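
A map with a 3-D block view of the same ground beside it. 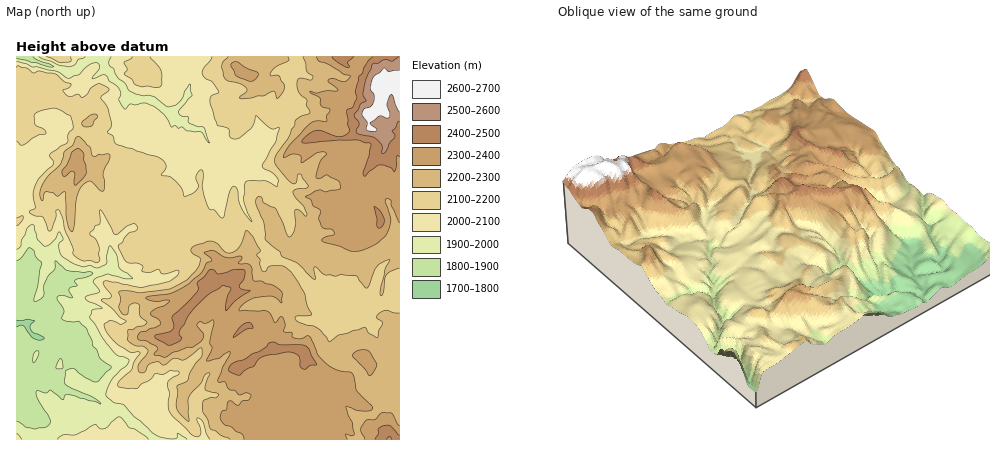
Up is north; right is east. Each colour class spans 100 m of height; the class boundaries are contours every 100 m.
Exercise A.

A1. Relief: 1790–2660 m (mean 2180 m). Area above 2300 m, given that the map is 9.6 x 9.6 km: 23.1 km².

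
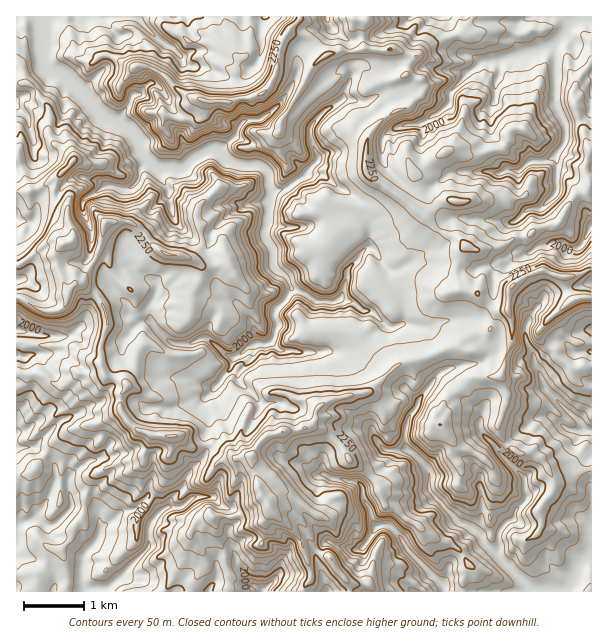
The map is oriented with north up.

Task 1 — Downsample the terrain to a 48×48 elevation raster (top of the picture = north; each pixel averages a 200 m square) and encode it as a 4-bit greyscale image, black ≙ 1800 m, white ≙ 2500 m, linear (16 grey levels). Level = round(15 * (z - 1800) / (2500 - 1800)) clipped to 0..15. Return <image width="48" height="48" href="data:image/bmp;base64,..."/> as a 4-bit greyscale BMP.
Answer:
<image width="48" height="48" href="data:image/bmp;base64,Qk32BAAAAAAAAHYAAAAoAAAAMAAAADAAAAABAAQAAAAAAIAEAAATCwAAEwsAABAAAAAAAAAAAAAAABEREQAiIiIAMzMzAERERABVVVUAZmZmAHd3dwCIiIgAmZmZAKqqqgC7u7sAzMzMAN3d3QDu7u4A////ABIREBESI0RVRVMjaJiKqXVDISMyIQAAARIhERIRI0VVVlRUV6mqiGVCESRDIRERAREiIRIhJEVmZlZ2aKq4Z2VBMzQyESIRABEiIRIzIlZ3ZmiYirqWRXQTVEQhEzMhEBIiIhEkMkZ3d3m7q7mXU2MlZUIRE0QyERERIhEkMkZ4mIvd3Lu5cyJWUyESEjRCEREREiIjQjVomJvu3My6c1ZlQhIjITVCESESEiI0RDNGaJzu3LqqZHdkITVEQiRTIiIiEzNFVWVWaa3+26mYVodjE2ZFZCNUMjMyI0RmZodpmb3tyodmaIdjFHdXZCRUMzQyI0VniJl4q87cqYeamHZSJXdnU0VUMyIzNERXmaqYm97bqpmbl1QyV4iGRmZUMxI0RVVoq8ypmrvcyqqphUU2iJdkZlVDIhI0VneKy7uoiJnN3MuodWY3mZdWdUQyESM0RnirmZiHeImbu8upd4dGmYdndkMiEjRFVmipmIh3d4mJmrypmIhkiYdmhkMhI0RWZ4iqmYh2Z3eJqqqqqpdlaIh3h0MjRFVneJqrmId3VmeIiIiIiZh3V4iIh1M0VVZmeJqpmIh3dVZ3d3d3eIiIdneIl1NFZkVWeJqZmIiHdDRVVWZ3d4iIiIiIhkRWVVVWZ5mZmYdnVUIjVWZ3d3iIiIiIiEZmVURVZoqYmHh2d3VCV3d3d3d3eIiIiVh2VVaId4qYh4mYiHZiR3d3dmZ3d4iImViXZYvMuIqYiJmZiHdSRlRFRXd3iIiJqneah7u82qqZmJmZiIh0IyMzV3d4iZmZqoeKu5ms3KmZmJmZiJh1IlZkZ3d4iZmYm6maqZm83KmZmZmZmZdBFHd0Z3d4iJmIiau6qaq8y7qZmaqqmZYxNnd2V3d3iJmId3iGaIrN26qZm7qpmYUhR3d3Znd4iJqZhmVUNXi925upqoiJiXQSV3d3d3eIiJmYd3ZVU3ebyZy6qGV5iHQSRWd3d3eImIh3ZWd3U3eKtpqZhlSJhlQRV3d3d3iJmIh3ZURXZHiKtWZVZTV4hkMRRnd3d4iZmaqYd1Q1ZYiJlzIiNCNWiGUhJGdmeJmYiIiHdmUzZmeJhkNDEREkdkQRMiRnipiJh3dlRFUzVmVomHZCEBESMRESZCNnmYiYiHdlQyMiRmRXmGVBASIRESNGZkNXmXiIiYh3ZjMRNlNWdUMhAmVCETV4hzV4mWd2eIh2dlZBNUNVUyEQFYZ3VSZ5l0aIiXVEVndlZ3ZBNSNUMhABR5mal0NGmFV4iIdkM1ZEVmQhNCNDIQEiZ4mru5mFeHZWeIiHUjVCNEQRQyMxEBNiNnmqqau5eYd2eIiIcyRCIzMSQzMRARRmVYh3d3ebiJiHeIiIdSIhEiMRMjEAEjNYiHVFZmZ6mJiHeIiHVCERERERIiEBI0RWdkNFZmZpmZqYiIiIZDIRAAEREhEBIjMzQyNVZmZZqZmYmYl3VDMyIRABERABISISIkVVZmZXqZd4h2ZUREQzIiEQERABERERE0RFVVVVipdomXVEMjMzIhEQAA=="/>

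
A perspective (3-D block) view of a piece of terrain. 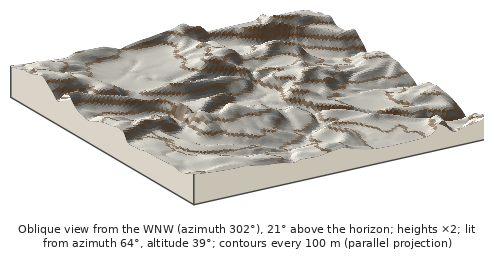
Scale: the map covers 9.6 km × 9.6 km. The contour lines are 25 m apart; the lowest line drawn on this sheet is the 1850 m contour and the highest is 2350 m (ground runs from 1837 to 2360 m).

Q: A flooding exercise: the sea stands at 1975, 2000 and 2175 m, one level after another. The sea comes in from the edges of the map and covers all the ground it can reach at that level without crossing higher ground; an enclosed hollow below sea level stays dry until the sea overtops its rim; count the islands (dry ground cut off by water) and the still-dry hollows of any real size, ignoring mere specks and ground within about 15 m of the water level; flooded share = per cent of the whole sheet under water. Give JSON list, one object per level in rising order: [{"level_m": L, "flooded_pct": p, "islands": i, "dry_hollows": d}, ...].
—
[{"level_m": 1975, "flooded_pct": 8, "islands": 0, "dry_hollows": 0}, {"level_m": 2000, "flooded_pct": 17, "islands": 0, "dry_hollows": 0}, {"level_m": 2175, "flooded_pct": 86, "islands": 6, "dry_hollows": 0}]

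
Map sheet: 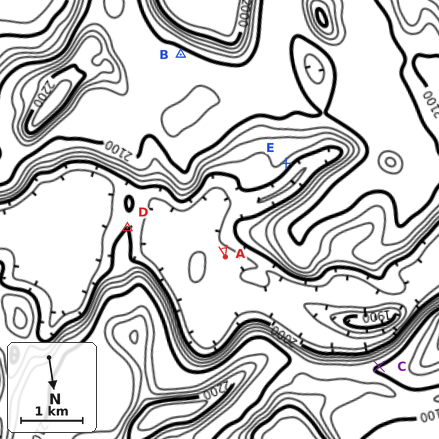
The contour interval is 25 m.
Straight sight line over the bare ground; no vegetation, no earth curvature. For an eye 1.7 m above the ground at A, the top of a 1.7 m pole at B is out of sight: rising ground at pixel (206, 168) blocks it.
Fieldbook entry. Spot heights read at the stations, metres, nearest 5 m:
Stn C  2100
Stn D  2000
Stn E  2015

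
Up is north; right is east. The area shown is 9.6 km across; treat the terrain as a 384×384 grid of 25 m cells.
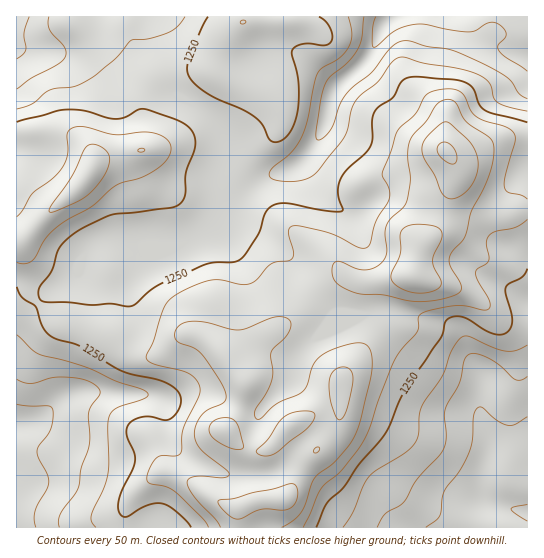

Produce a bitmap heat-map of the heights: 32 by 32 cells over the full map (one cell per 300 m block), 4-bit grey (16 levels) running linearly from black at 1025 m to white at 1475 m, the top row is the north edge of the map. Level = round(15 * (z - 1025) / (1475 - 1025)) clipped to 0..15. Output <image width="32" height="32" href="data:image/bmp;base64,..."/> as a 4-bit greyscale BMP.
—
<image width="32" height="32" href="data:image/bmp;base64,Qk12AgAAAAAAAHYAAAAoAAAAIAAAACAAAAABAAQAAAAAAAACAAATCwAAEwsAABAAAAAAAAAAAAAAABEREQAiIiIAMzMzAERERABVVVUAZmZmAHd3dwCIiIgAmZmZAKqqqgC7u7sAzMzMAN3d3QDu7u4A////ACNFZnd3ibzMu4dlRDMiIhEjNFaIiJvN3dyndlRDMiERIjRWeJmrzMzcuXZVRDIhIiI0Vniaq7u8zLqXZVQzIiIjM0V4mZq8zMzMqHZlQyIiIjNFeJibzczczMqHZVQyIiIzRXiIm9273czLl2ZTMiIiM0Vmd4q8u7zM25h2VDMzQzNEVmeJq8u7vNyodlQzREVEVneImrzLurzcqYdlM0RVZniJmqrMy7q7zLmIdURVZneImZq7y7u6qruqmHZWdmeIiIiau7u7u6qqqqmHeId4iIiIiqq6q7uqqqqpmJmHh3d3d4mqqqqqqru7zLuph4h3d3d3iZmZqqu7vO7LqYeYd3d3d3eIiZmrurzdypmIqYd3d3d3d3iZqqms3cupiKqYd3d3d3d4mZmYrN3cqZmqqYh3d3d3d4iIiJvMzLqqmrupiIh3dnd3d4iKvMy6mZmrypmYh3dmZmeJmbzdy5mImsuqmYd3dmVWeJq83tuYiIq7q6mHd3d1VWeJve7bqYiZqpqph3d3h1Rniazdy6l4iIiIiHd3eIdUV4ibzKmHZnd3d3d3eIiIZFZ4iruXZUVmZnd3eIiIiGRFZ4mZhlQ0VWZnd3iIiIhlQ1Z3dmVDM0VWZmd4iIiHd1M1ZVVDMiNFVWZmeImIiIh0I0RDMyIjVVVWVmeJmZiHZSIiIiIi"/>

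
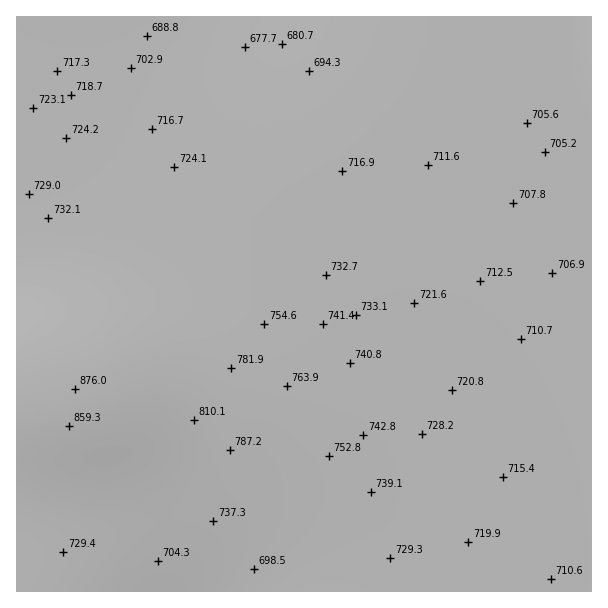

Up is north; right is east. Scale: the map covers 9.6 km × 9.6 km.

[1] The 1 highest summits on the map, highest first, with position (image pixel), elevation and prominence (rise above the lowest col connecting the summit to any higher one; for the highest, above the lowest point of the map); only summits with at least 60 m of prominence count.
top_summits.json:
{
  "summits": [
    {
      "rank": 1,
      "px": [75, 389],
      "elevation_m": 876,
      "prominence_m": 211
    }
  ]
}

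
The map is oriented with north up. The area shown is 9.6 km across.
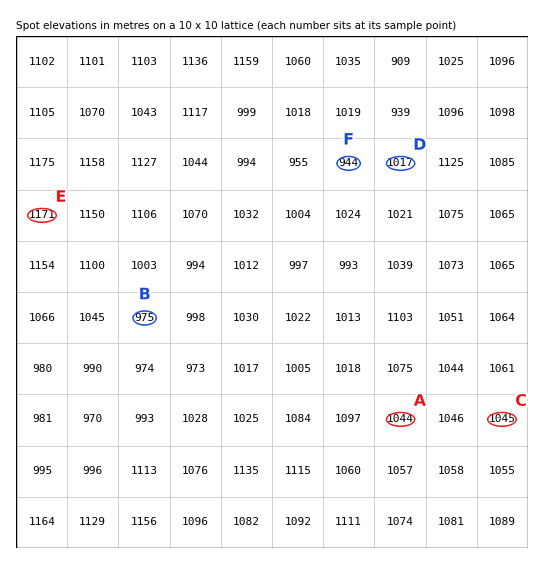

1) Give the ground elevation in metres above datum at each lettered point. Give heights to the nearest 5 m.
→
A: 1045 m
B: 975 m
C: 1045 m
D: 1015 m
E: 1170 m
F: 945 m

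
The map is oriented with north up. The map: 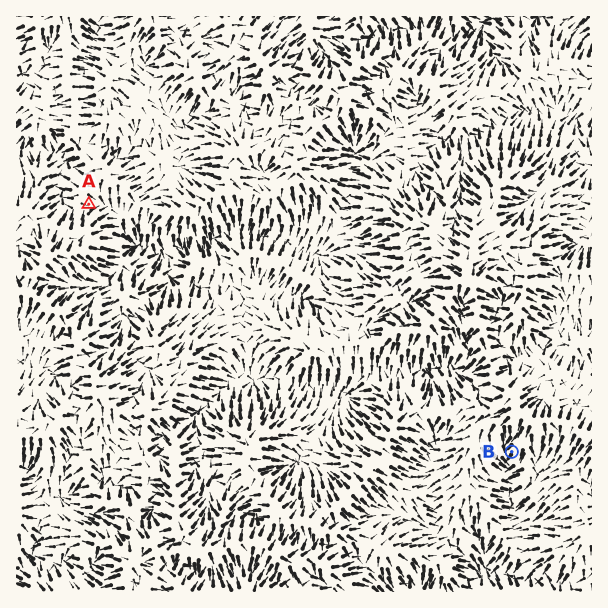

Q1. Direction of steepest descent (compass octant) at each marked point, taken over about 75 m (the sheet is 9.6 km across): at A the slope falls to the E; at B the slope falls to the SW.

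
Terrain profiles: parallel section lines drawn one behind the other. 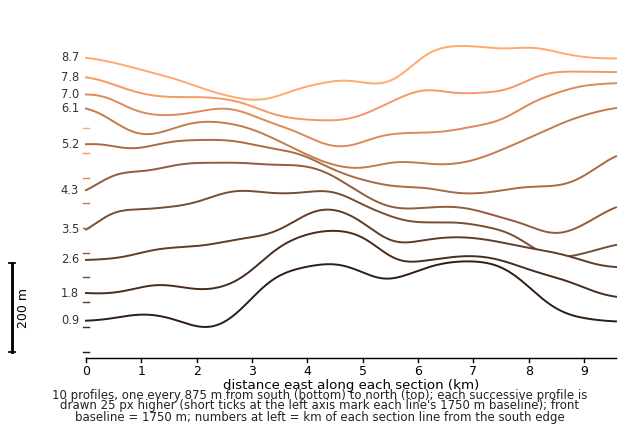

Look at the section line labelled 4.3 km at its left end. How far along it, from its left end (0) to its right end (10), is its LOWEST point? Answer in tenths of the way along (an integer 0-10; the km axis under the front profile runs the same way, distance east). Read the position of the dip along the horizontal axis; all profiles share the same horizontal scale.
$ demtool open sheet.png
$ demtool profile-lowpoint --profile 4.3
9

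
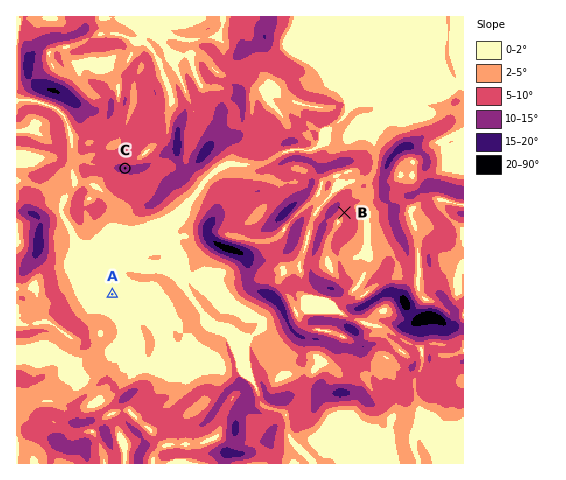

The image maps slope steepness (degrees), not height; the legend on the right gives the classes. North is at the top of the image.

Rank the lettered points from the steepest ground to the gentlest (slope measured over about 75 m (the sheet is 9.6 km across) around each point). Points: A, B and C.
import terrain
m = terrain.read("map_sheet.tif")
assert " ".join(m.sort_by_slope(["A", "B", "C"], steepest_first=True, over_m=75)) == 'C B A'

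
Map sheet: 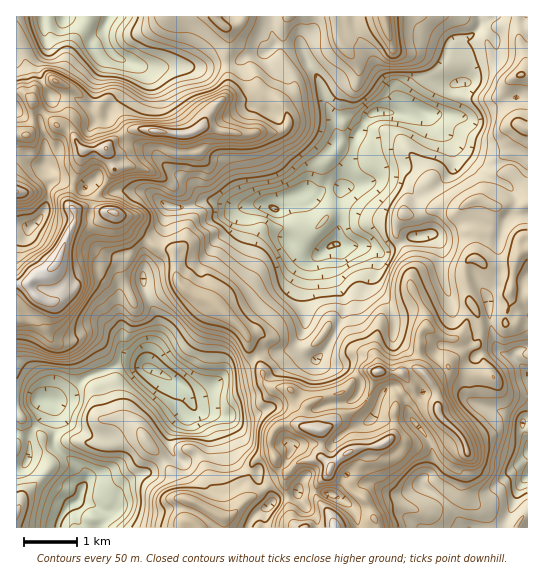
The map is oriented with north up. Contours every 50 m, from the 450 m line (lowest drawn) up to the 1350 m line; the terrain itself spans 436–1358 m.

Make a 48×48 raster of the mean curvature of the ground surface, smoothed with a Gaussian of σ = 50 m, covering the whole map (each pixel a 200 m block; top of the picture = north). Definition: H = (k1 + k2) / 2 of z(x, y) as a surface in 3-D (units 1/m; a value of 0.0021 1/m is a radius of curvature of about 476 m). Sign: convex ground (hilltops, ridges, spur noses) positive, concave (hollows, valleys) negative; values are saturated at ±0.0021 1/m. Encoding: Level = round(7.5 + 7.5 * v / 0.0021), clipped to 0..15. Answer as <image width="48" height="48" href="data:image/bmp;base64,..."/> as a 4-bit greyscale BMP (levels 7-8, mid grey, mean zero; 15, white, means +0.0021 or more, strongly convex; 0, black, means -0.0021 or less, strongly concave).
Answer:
<image width="48" height="48" href="data:image/bmp;base64,Qk32BAAAAAAAAHYAAAAoAAAAMAAAADAAAAABAAQAAAAAAIAEAAATCwAAEwsAABAAAAAAAAAAAAAAABEREQAiIiIAMzMzAERERABVVVUAZmZmAHd3dwCIiIgAmZmZAKqqqgC7u7sAzMzMAN3d3QDu7u4A////AIhkaYpmh3mctlujhLurPsVstlWZhmiWi7hmR6hTN3dXN9rIIY1gn5J9hHqpdpqnS8l2UWiGNo3N/GWNsQs19QTbVomXaZiaSLp2hzqGWZrMhFZoqGsIQHyXRVVGd3VaVHnIRUd3V2RVaZmYVo0z/1hmmUJXaapkkTW9mEVFlye1WpZpRKyRXyOImpMmplmmWFOaU1iFaZpiaXdYqvDe2vhXebiGivx3ZpOkesy6edpf+YiEXYQkgJ/c1ap1mPmHlWTVvJd3e9hphmeDb4FGtAZ336kIfceadqmGVIqHi6hDJ5dEfPr/7pQ0WXBZ7Yd6cvhWZrypmpdkU0UHdHiUe8ljfCOuqGVYgJJVVIqKqYdWV2hHxQZ6MjXVbTmPtSNXuIFFZZhXmXV4WGeHioyq3dVaOVosYViKqZVWZnqZp1dTZ0N5rM+lV64LMKWdZYiud4dDV0JaczNGd2JYzDREMzeP/Oj2h4nqdGRWh3Z1czaImpVKmWdkN1V5hpqFuFe2Rlad63aldVZ7iGNddUZ5RauNckpUd3hBN3iunMiUlESIiGV+irhaw4qKYV11intIhoi4dqlkiGZ2eIeumYlTyWhagmy8aXlLurdYhVV0fJVWq6vXhppUjVdatGjWRopLmUSdyEWVr2ZpuZx3WKhXindYpYi2Rao5h07JvXR1ykh6uriHeXV4iGhmd5uXN8Y4pspFjbeFtEefqHmmmGZ3d2l1WcyGOaVn1a6qibSWoUbLdqhnmXd3d3qmStqFS5WVpXu8p4OXsjWoZneHioVVeGmYOsyma4mUuGec5mVlpliohYl3ioV2N0ZnFpqXWMt1u0NH9kRndaq6uEh3mVR5UzQ0V3ZkSIdzqWNl+1eatmZpuoiIh1aJplmHjUAiSZiEnUE3b1iLqISKtHZFnJqYqVmpe5pkmXeFV1cEr0f//7REm3NWdRd3mmiZbNmpqneIVqoV/qeJRlAUVFVVMld2aWiIeMWKirmaif+GlQkgMxTddnZnZVRGaEVmdqd2mIqYWIZFSiK1M1u3SKZmeIdVd1ZlVZm4SJhmeGVUa5Cf3/o0eMh5malmqGeIZneaU4iJhnZGfKWnmFJ5rGV3eJdleneIaImZZWiYZ0g3LPz4dSNVR0RWdneGV5aHibl3ZleIdt8XTybLZWjP1Yve66modYNnmbhmZnioeLwfyRQm///a36za/J2qdaZK24d3iGScvChNm4U2dTNWjJNDVCuoc4hCQ0ZFZSN5uk+RiEh4eIdnm/tEZouIVIhyR3NGd3ind88wWMjruVaHiK+miLiZNoy3Zlerq4rJRMxf/mOclDV4dUqGmXa4J4vIQ2mYZTR8l1Z/dHVWVFVVQ0p2pmi1OHjHQ0Voh1Vp3ndliZNUNFVVQ1hXlotxeVqli6uViHaUapsjulVTV3ZWeImHVJhEprt0n6qXWHeUeroWmUdJuYeJmHiHV2koeMdlrlaIR3mEmqcoWIZKuqqpdmyoZolHSodn60aHZVaGmZY4N7k3eJqndryLdXtnS4Zn+EeIiaOHmA=="/>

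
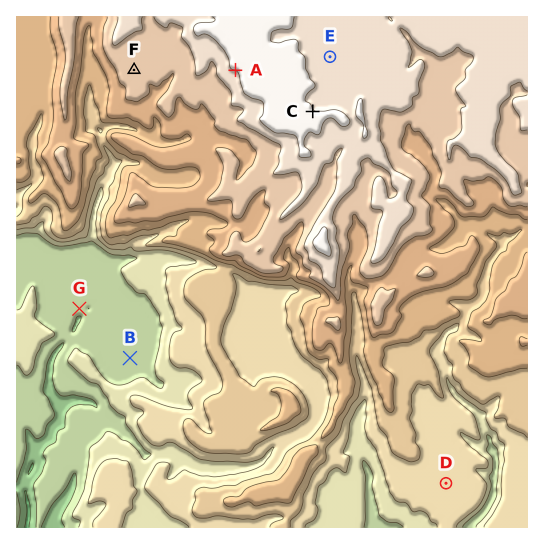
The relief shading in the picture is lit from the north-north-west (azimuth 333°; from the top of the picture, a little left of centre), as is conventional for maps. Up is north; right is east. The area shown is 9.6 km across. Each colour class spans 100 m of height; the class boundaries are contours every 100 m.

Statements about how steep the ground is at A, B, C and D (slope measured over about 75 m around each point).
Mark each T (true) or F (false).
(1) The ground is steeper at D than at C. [F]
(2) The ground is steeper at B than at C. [F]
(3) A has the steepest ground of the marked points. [T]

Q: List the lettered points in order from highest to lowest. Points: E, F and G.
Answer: E F G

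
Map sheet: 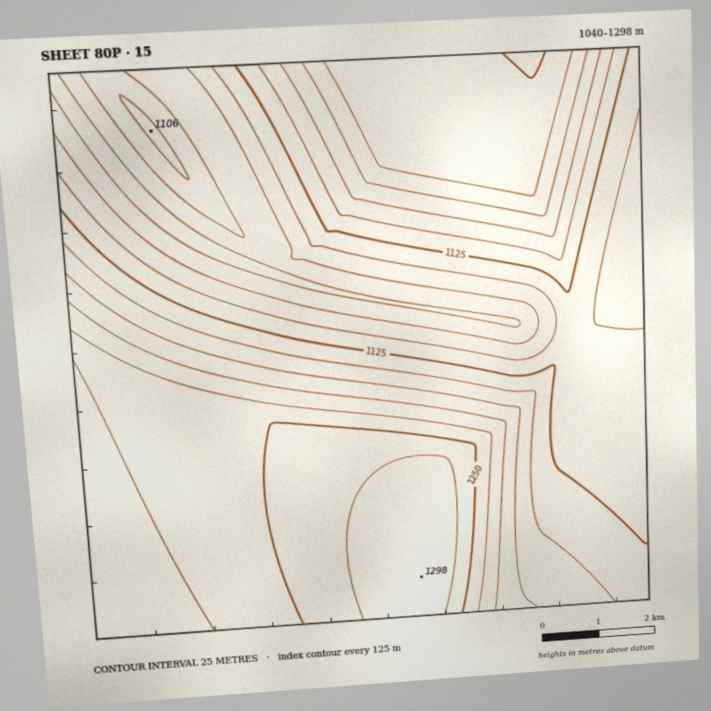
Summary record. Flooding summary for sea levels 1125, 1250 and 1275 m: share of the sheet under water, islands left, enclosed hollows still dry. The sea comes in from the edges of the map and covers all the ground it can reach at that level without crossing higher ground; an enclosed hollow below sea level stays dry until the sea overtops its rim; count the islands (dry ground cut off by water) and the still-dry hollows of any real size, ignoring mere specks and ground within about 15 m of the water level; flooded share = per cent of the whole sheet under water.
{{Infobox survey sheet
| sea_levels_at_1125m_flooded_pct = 34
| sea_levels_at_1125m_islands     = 0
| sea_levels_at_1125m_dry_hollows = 0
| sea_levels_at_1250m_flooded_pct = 88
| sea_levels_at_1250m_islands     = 0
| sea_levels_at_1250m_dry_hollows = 0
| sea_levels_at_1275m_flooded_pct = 95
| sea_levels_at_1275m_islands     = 0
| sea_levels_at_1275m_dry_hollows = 0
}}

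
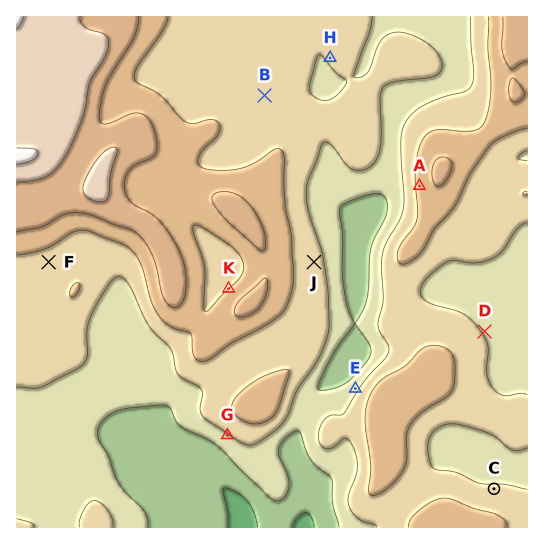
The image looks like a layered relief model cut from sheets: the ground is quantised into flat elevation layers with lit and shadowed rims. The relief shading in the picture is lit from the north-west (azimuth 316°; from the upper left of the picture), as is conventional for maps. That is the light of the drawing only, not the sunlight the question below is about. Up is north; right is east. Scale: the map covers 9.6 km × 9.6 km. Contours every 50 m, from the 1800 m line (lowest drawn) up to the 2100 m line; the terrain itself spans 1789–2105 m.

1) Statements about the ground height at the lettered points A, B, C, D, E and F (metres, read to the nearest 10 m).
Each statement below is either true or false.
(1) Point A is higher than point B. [true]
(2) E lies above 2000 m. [false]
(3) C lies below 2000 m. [true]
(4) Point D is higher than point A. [false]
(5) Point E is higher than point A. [false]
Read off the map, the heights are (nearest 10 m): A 1960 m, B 1900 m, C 1910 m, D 1900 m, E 1890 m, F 1930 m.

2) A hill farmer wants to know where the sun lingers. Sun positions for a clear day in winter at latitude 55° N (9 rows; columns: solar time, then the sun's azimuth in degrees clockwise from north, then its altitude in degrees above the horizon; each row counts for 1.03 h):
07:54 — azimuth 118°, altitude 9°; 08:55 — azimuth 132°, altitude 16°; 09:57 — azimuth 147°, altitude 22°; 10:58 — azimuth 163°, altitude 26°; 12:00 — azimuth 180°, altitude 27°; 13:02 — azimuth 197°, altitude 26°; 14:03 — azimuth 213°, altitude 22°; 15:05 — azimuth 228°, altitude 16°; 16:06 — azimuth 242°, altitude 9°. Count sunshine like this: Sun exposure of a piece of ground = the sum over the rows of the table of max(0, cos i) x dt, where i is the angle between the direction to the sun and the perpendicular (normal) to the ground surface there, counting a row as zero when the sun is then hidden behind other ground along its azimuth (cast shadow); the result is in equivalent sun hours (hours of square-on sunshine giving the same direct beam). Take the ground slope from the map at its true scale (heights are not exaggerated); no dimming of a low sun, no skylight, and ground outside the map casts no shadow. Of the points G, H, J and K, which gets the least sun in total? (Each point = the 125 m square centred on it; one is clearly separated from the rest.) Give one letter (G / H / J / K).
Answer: K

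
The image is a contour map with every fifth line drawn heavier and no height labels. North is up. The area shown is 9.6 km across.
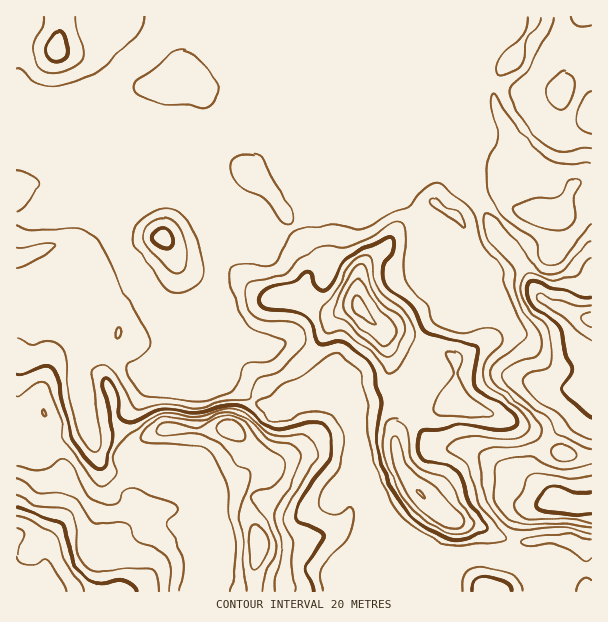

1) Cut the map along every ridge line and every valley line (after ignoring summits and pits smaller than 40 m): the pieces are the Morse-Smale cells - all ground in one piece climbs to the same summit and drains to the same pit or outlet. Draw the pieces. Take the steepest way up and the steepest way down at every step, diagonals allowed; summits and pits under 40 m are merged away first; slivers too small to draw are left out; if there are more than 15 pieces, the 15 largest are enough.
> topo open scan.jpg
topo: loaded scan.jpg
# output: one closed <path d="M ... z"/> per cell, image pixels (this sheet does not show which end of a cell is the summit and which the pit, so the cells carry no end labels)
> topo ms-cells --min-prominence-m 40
<path d="M494 16l-204 1 2 10 8 18 12 14 8 15 60 26 28 30-6-4-54-23-19-3-30 6-35 14-46 26-12-2-190 0 1 448 185-1 0-10 6-14 0-64-3-8-10-9-33-14-55-2-10-12-12-44 31 0 18-6 6-9 14-30 10-12 6-13-1-14-12-30-9-10-27-47 0-13 3-8 8-10 14-12 36-16 34-34 1 24 7 18 28 26 7 18 4 2 19-4 9-5 23-22 6-10 13-13 6-3 18 0 24 7 33-14-16 18 23 30 1 12 22 51 14 21 10 0 24 7 11 0 37-16-16-30-6-9-20-21-17-33-9-12-6-28 0-18 6-18 0-51 6-17 15-27z"/><path d="M413 175l-32 13-24-7-18 0-6 3-13 13-6 10-23 22-9 5-19 4-4-2-7-18-23-20-7-11 0 58-4 6-2 43-7 6-17 6-20 2 32 31 14 36 6 7 12 4 12 11 19 11 30 0 11-5 15 0 7 3 18 14 12 30 0-43 21-4 27 1 7 12 4 0 37-14 12 6 32 8 25 12 20 16 7-10 26-18 8-8 6-10 0-78-14-4-36-18-8 0-31 15-11 0-24-7-10 0-14-21-22-51-1-12-23-30z"/><path d="M158 300l-1 3 12 27 1 14-6 13-10 12-14 30-6 9-11 4-36 3-1 8 10 24 1 11 10 12 55 2 33 14 10 9 3 8 0 64-6 14 1 11 251-1 0-16 10-14-21-8-26-13-25-22-19-33-11-32-14-33-10-10-15-7-15 0-11 5-30 0-15-8-16-14-12-4-4-4-16-39-34-33z"/><path d="M290 16l-273 0-1 127 190 1 12 2 46-26 35-14 30-6 19 3 51 23 7 0-26-26-60-26-8-15-12-14z"/><path d="M533 16l-38 0-2 17-18 35-3 9 0 51-6 18 0 18 4 25 11 15 17 33 20 21 6 9 14 29 7 5 33 15 13 3 1-137-8-1-12 5-6-6-39-24-15-18-18-36 2-21 30-43 8-15z"/><path d="M216 150l-34 34-36 16-11 8-11 14-3 8 0 13 3 8 15 21 9 18 13 12 10 5 21-1 17-6 7-6 2-43 4-6 0-60-5-11z"/><path d="M416 418l-9 4-11 15 0 12 4 18 10 16 16 17 26 20 31 8 18 10 11 3 2-2 3-17 5-10 34-11-26-21-12-6-14-4-31-19-39-5-8-9z"/><path d="M402 403l-21 0-21 4 0 34 2 14 11 30 19 33 25 22 48 22 9-3 14 0 21 5 15 6 30 0-39-17-4-4 1-8-11-3-18-10-31-8-26-20-20-23-9-19-1-21 11-15 9-5-4-9-4-4z"/><path d="M563 16l-29 1 0 6-8 15-30 43-2 21 24 45 9 9 46 30 5-4 14-2 0-60-5 0-23 10-9 0-14-13-13-21 4-12 30-49z"/><path d="M546 444l-11 12-5 11 0 7 26 27-34 11-5 10-5 18 3 2 12 0 31-4 33 10 1-90-34-6z"/><path d="M558 538l-31 4-14-1-2 7 4 5 39 17-30 0-27-10-23-1-9 3-8 7-5 12 0 7 3 4 136 0 1-43z"/><path d="M591 16l-27 1-2 18-34 60 13 22 14 13 9 0 28-11z"/><path d="M456 402l-40 15 12 24 9 7 22 0 14 3 31 19 14 4 22 13-10-13 0-7 14-24-16-13-28-14-32-8z"/><path d="M591 398l-5 10-8 8-30 22-2 5 5 5 13 6 15 3 13-1z"/>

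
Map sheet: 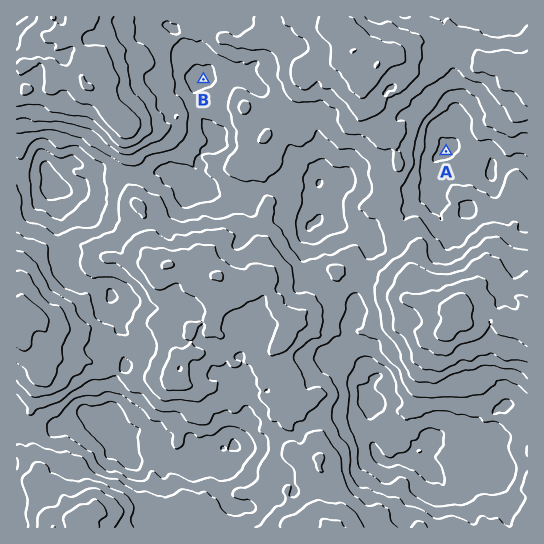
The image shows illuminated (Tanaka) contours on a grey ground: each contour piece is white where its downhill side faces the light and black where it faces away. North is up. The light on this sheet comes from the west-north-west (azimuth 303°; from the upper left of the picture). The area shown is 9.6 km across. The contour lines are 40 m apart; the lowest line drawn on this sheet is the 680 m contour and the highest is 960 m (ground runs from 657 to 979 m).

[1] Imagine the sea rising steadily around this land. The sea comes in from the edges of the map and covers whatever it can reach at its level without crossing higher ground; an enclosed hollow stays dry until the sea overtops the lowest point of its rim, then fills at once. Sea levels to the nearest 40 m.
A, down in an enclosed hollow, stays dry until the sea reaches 760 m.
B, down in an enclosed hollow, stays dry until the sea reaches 800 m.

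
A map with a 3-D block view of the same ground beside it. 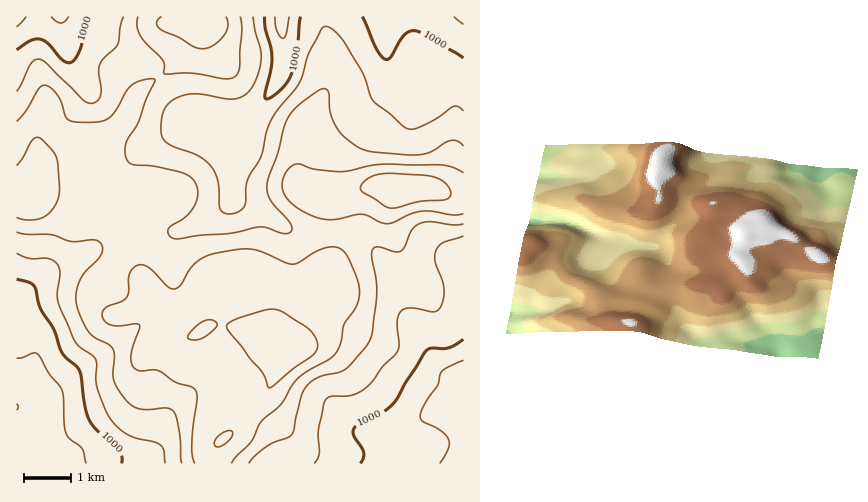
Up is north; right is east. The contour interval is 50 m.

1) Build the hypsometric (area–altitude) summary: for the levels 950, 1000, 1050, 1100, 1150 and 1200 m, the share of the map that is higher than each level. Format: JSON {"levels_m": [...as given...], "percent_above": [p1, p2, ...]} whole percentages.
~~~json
{"levels_m": [950, 1000, 1050, 1100, 1150, 1200], "percent_above": [96, 87, 68, 47, 22, 3]}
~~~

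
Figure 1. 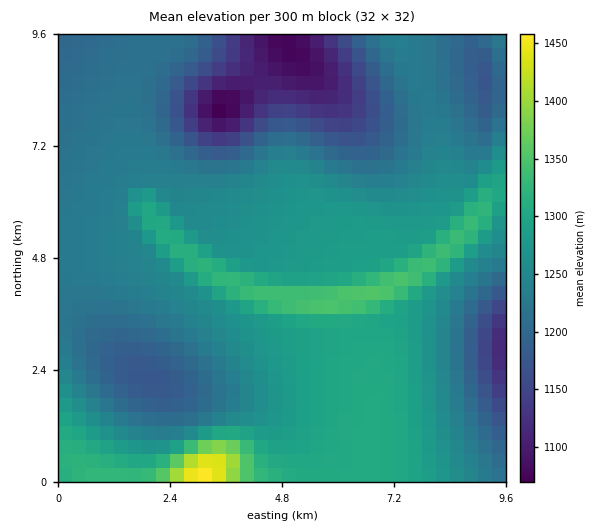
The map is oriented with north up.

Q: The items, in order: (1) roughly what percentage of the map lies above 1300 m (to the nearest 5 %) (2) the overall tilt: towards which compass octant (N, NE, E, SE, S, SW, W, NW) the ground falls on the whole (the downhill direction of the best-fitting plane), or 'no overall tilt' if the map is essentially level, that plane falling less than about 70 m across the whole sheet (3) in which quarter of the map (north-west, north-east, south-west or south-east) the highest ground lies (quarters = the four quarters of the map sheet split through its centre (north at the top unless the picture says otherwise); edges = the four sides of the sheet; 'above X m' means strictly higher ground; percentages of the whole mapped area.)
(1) Ground above 1300 m makes up about 15 % of the sheet.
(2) The general tilt is down to the north (the land rises towards the south).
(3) Look to the south-west quarter for the highest ground.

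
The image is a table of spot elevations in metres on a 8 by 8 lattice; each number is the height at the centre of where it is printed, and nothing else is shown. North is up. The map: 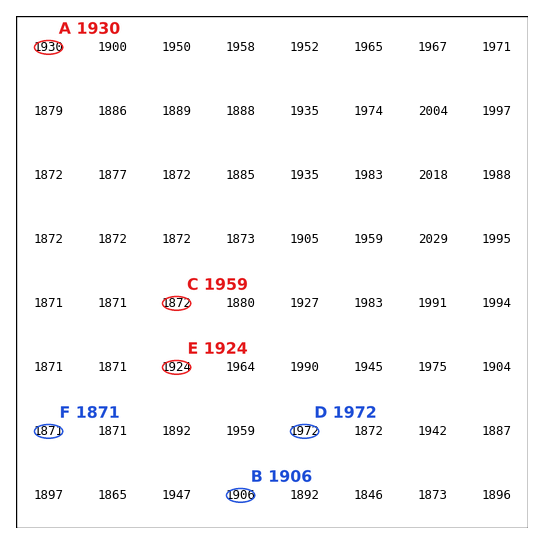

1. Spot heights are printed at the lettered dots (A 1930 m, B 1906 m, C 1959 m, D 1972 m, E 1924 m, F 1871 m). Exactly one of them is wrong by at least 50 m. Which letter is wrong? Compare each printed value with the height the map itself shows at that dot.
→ C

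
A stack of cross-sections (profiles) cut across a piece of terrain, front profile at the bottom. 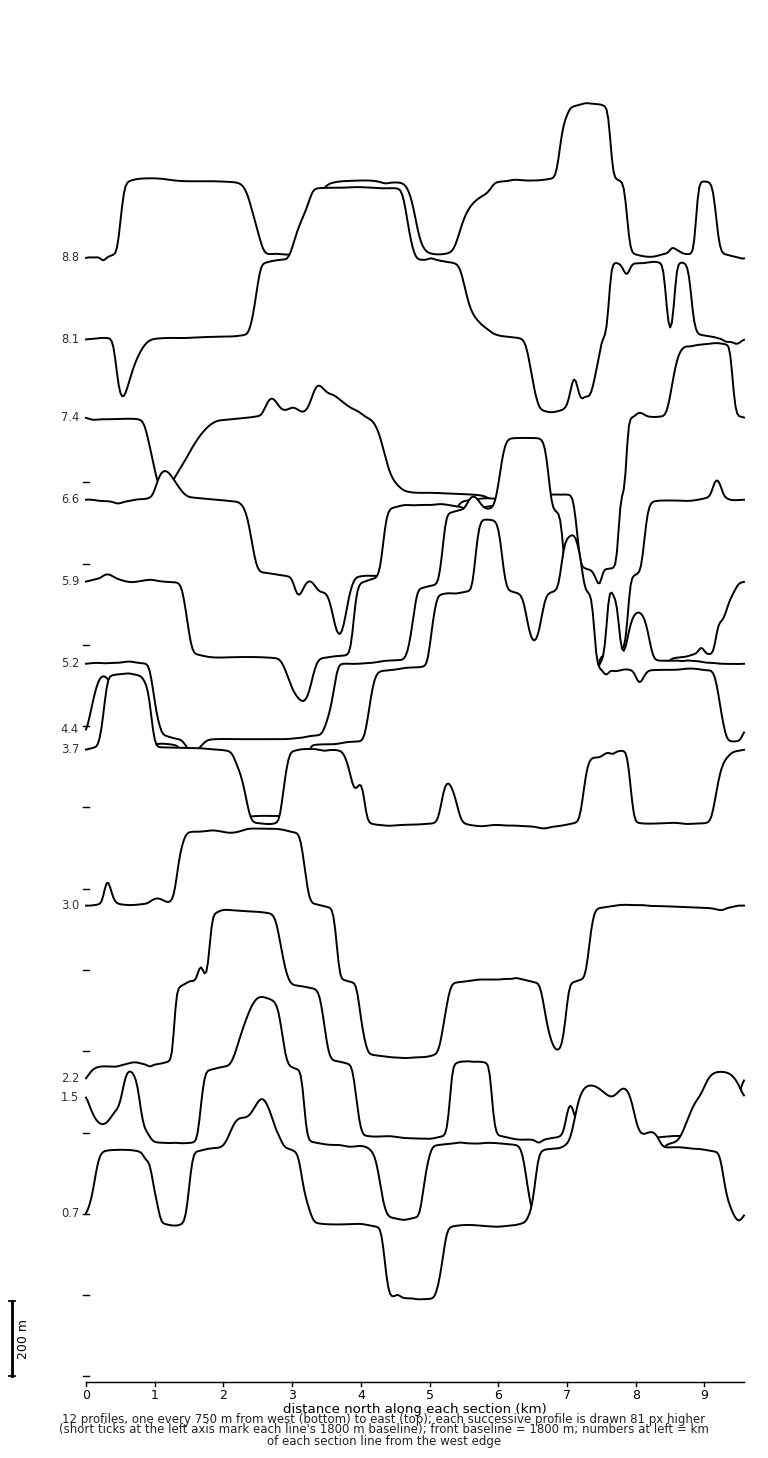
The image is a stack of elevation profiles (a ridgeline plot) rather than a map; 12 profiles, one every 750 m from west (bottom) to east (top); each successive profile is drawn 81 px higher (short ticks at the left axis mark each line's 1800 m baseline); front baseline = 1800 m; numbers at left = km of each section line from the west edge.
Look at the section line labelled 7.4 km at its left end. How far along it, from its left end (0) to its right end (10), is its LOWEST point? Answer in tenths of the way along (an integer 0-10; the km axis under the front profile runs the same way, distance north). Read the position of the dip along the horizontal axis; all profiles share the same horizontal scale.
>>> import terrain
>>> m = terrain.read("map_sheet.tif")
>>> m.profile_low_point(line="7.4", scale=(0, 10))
8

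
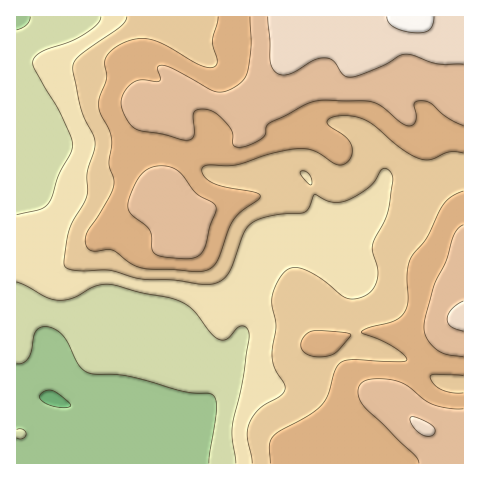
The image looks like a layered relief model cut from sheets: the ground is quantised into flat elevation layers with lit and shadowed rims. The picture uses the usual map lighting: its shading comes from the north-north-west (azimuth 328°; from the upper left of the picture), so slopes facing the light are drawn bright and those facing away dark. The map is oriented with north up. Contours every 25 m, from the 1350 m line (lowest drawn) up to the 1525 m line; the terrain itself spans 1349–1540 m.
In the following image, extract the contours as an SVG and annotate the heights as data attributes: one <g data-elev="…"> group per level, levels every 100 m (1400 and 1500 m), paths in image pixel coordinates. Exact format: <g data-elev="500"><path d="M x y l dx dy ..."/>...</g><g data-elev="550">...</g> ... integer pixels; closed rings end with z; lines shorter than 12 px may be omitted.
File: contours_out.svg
<g data-elev="1400"><path d="M17 282l10 4 19 11 11 3 14-1 21-12 14-3 67 15 9 3 9 6 20 26 10 6 7-1 11-13 4 0 3 2 3 5 0 7-7 43-10 45 4 35"/><path d="M101 17l-4 8-13 9-14 8-27 9-6 4-4 5 1 8 26 44 11 25 2 9-3 8-11 20-7 22-4 8-8 5-23 6"/></g><g data-elev="1500"><path d="M424 435l4 1 5-1 2-4-1-4-11-7-9-3-3 0-1 3 3 6 5 6z"/><path d="M463 301l-11 8-5 10 1 4 3 3 12 5"/><path d="M268 17l3 46 3 8 6 4 11-1 22-13 10-3 10 2 9 14 7 3 9-1 20-8 26-14 8 1 26 9 25 0"/></g>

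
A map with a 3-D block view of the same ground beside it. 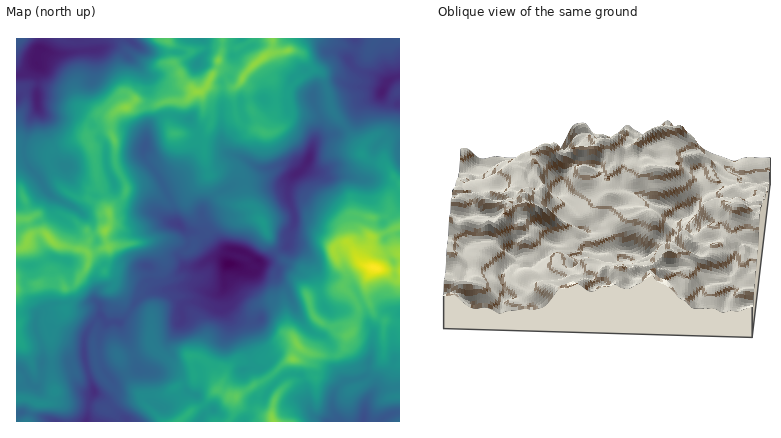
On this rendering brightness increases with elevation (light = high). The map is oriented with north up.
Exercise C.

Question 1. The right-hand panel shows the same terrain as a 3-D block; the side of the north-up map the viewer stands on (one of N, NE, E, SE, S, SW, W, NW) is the S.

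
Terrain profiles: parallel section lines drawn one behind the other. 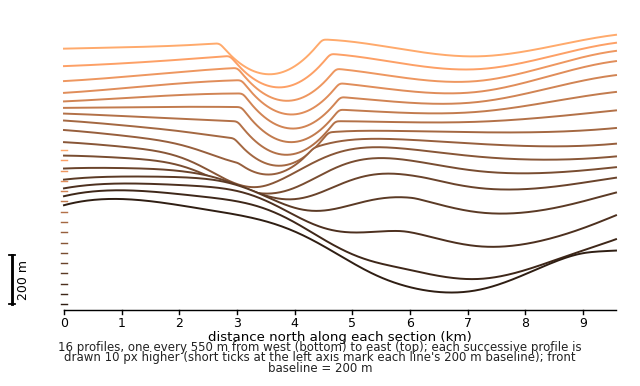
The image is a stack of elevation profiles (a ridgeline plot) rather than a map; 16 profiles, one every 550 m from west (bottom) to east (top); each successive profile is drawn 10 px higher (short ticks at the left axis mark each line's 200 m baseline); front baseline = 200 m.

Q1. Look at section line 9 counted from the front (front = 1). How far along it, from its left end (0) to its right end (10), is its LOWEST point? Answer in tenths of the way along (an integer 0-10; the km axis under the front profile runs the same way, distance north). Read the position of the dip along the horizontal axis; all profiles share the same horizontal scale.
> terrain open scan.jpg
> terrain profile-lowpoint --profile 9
4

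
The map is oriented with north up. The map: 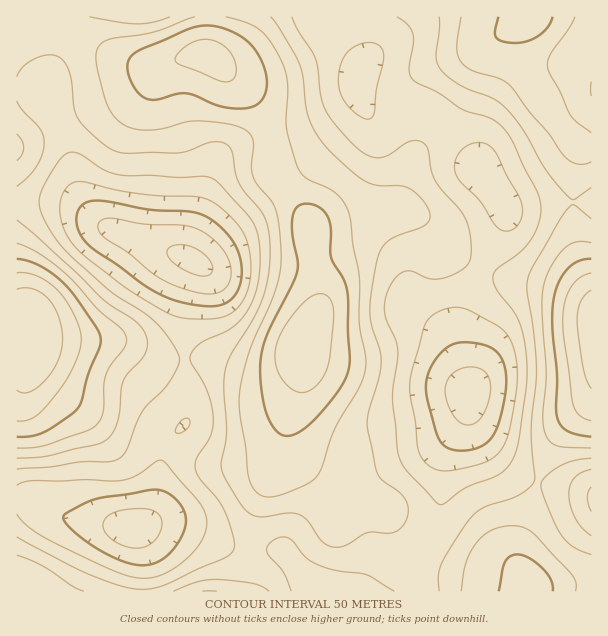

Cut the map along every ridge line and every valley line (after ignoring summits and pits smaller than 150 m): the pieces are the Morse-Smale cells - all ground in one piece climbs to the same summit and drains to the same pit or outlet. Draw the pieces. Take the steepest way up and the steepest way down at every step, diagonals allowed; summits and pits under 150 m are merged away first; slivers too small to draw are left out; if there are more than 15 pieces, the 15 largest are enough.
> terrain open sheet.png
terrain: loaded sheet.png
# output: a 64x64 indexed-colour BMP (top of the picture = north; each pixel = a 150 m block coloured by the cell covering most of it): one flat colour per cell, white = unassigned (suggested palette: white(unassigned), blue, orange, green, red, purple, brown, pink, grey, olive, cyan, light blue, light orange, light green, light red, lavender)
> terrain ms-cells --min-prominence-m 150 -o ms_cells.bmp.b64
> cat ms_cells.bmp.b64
<image width="64" height="64" href="data:image/bmp;base64,Qk12CAAAAAAAAHYAAAAoAAAAQAAAAEAAAAABAAQAAAAAAAAIAAATCwAAEwsAABAAAAAAAAAA////ALR3HwAOf/8ALKAsACgn1gC9Z5QAS1aMAMJ34wB/f38AIr28AM++FwDox64AeLv/AIrfmACWmP8A1bDFAARERERERERERERERESqqqqnd3d3eIiIiIiIiIiIiIiIRERERERERERERERERKqqqnd3d3d3iIiIiIMzMziIiIhEREREREREREREREREqqqnd3d3d3d4iDMzMzMziIiIiERERERERERERERERESqqqd3d3d3d3czMzMzMzOIiIiIRERERERERERERERERKqqd3d3d3d3cRMzMzMzM4iIiIhEREREREREREREREZmd3d3d3d3d3cREzMzMzMziIiIiERERERERERERERmZmZ3d3d3d3d3dxERMzMzMzOIiIiIRERERERERERmZmZmZnd3d3d3d3d3ERETMzMzMziIiIhERERERERERmZmZmZmZ3d3d3d3d3cRERMzMzMzOIiIiERERERERERGZmZmZmZnd3d3cREREREREzMzMzM4iIiIRERERERERERmZmZmZmd3d3cRERERERETMzMzMzOIiIhERERERERERGZmZmZmZnd3dxERERERERMzMzMzM4iIiEREREREREREZmZmZmZmd3dxEREREREREzMzMzMziIiIRERERERERERmZmZmZmZndxERERERERETMzMzMzOIiIhERERERERERGZmZmZmZmdxEREREREREREzMzMzMziIiEREREREREREZmZmZmZmZxERERERERERETMzMzMzOIiIRERERERERERGZmZmZmZmERERERERERERMzMzMzMziIhERERERERERERmZmZmZmYRERERERERERETMzMzMzOIiEREREREREREREZmZmZmZhERERERERERERMzMzMzMziIRERERERERERERmZmZmZmERERERERERERETMzMzMzM4hERERERERERERGZmZmZmZhERERERERERERMzMzMzMzOEREREREREREREZmZmZmZmEREREREREREREzMzMzMzMzRERERERERERERmZmZmZmYRERERERERERETMzMzMzMzNERERERERERERGZmZmZmZmERERERERERERMzMzMzMzM0REREREREREREZmZmZmZmYREREREREREREzMzMzMzMzRERERERERERERmZiIiIiZhERERERERERETMzMzMzMzNERERERERERVVSIiIiIiIhERERERERERERMzMzMzMzM1VERERERFVVVVIiIiIiIiIREREREREREREzMzMzMzMzVVVVVVVVVVVVUiIiIiIiIhEREREREREREzMzMzMzMzNVVVVVVVVVVVVSIiIiIiIiIRERERERERETMzMzMzMzM1VVVVVVVVVVVVIiIiIiIiIhEREREREREREzMzMzMzMzVVVVVVVVVVVVUiIiIiIiIiIRERERERERETMzMzMzMzNVVVVVVVVVVVVSIiIiIiIiIhERERERERERMzMzMzMzM1VVVVVVVVVVVVIiIiIiIiIiERERERERERETMzMzMzMzVVVVVVVVVVVVVSIiIiIiIiIRERERERERERMzMzMzMzNVVVVVVVVVVVVVIiIiIiIiIRERERERERERETMzMzMzOVVVVVVVVVVVVVUiIiIiIiIhERERERERERERMzMzMzM5VVVVVVVVVVVVIiIiIiIiIiERERERERERERETMzMzMzlVVVVVVVVVUiIiIiIiIiIiIRERERERERERERMzMzMzmVVVVVVVVVIiIiIiIiIiIiIhERERERERERERETMzMzOZVVVVVVUiIiIiIiIiIiIiIiERERERERERERERMzMzM5lVVVVVUiIiIiIiIiIiIiIiEREREREREREREREzMzMzmVVVVVIiIiIiIiIiIiIiIiIRERERERERERERETMzMzOZIiIiIiIiIiIiIiIiIiIiIRERERERERERERERMzMzM5kiIiIiIiIiIiIiIiIiIiIRERERERERERERERMzMzMzmSIiIiIiIiIiIiIiIiIiIREREREREREREREREzMzMzOZIiIiIiIiIiIiIiIiIiIhEREREREREREREREzMzMzM5kiIiIiIiIiIiIiIiIiIhEREREREREREREREzMzMzMzmSIiIiIiIiIiIiIiIiIiEREREREREREREREzMzMzMzM5IiIiIiIiIiIiIiIiIiIRERERERERERERETMzMzMzMzkiIiIiIiIiIiIiIiIiIhERERERERERERETMzMzMzMzmSIiIiIiIiIiIiIiIiIiERERERERERERETMzMzMzMzmZIiIiIiIiIiIiIiIiIiIRERERERERERETMzMzMzMzmZkiIiIiIiIiIiIiIiIiIREREREREzMzEzMzMzMzMzmZmSIiIiIiIiIiIiIiIiIREREREREzMzMzMzMzMzMzOZmZIiIiIiIiIiIiIiIiIhERERERETMzMzMzMzMzMzOZmZkiIiIiIiIiIiIiIiIhERERERERMzMzMzMzMzMzOZmZmSIiIiIiIiIiIiIiIhEREREREREzMzMzMzMzMzM5mZmZIiIiIiIiIiIiIiIhERERERERETMzMzMzMzMzM5mZmZkiIiIiIiIiIiIiIhERERERERERMzMzMzMzMzMzmZmZmSIiIiIiIiIiIiIhERERERERERMzMzMzMzMzMzOZmZmZIiIiIiIiIiIiIiERERERERERMzMzMzMzMzMzM5mZmZkiIiIiIiIiIiIiIRERERERERMzMzMzMzMzMzMzmZmZmSIiIiIiIiIiIiIhERERERERMzMzMzMzMzMzMzM5mZmZ"/>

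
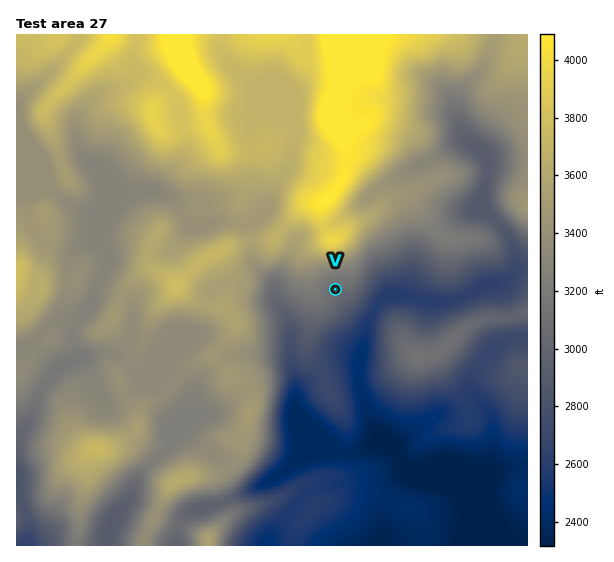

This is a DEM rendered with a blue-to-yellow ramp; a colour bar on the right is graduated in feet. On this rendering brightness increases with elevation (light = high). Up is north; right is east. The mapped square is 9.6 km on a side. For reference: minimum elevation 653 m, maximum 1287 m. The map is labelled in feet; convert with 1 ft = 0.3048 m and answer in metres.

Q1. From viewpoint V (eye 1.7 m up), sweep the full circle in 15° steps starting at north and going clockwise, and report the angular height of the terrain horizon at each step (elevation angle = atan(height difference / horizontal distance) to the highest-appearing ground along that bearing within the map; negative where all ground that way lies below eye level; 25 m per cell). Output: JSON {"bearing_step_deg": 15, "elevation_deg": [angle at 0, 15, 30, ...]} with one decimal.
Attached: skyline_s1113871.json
{"bearing_step_deg": 15, "elevation_deg": [17.0, 13.0, 7.1, 4.0, 2.1, 0.1, -1.3, -0.3, 0.2, -0.1, -2.8, -2.6, -2.3, -1.7, 2.0, 2.6, 3.3, 4.2, 4.9, 6.0, 7.5, 9.2, 11.7, 15.8]}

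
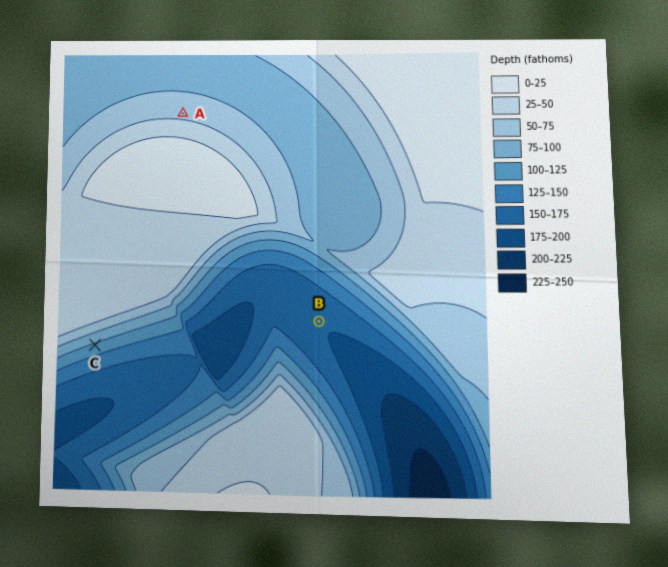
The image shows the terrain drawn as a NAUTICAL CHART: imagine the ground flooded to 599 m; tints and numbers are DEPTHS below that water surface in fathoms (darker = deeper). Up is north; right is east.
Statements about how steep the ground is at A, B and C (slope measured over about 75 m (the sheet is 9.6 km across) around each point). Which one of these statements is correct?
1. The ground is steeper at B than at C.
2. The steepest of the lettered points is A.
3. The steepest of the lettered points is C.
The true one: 3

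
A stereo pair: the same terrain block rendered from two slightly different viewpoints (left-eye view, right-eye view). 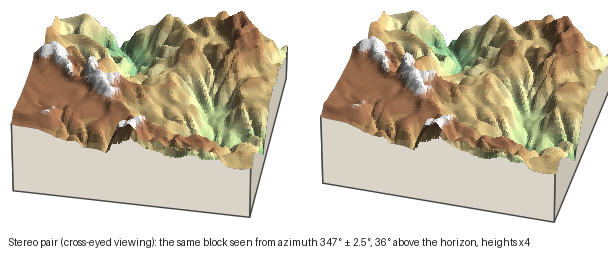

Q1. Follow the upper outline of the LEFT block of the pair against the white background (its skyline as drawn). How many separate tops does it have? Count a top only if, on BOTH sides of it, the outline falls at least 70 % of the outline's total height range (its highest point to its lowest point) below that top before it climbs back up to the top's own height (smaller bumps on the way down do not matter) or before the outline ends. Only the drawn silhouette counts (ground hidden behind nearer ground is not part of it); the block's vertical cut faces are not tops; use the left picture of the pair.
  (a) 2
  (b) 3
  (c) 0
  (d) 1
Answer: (c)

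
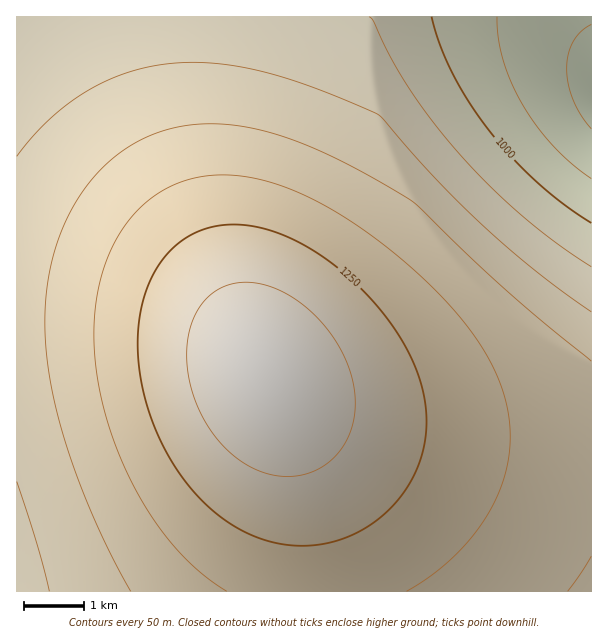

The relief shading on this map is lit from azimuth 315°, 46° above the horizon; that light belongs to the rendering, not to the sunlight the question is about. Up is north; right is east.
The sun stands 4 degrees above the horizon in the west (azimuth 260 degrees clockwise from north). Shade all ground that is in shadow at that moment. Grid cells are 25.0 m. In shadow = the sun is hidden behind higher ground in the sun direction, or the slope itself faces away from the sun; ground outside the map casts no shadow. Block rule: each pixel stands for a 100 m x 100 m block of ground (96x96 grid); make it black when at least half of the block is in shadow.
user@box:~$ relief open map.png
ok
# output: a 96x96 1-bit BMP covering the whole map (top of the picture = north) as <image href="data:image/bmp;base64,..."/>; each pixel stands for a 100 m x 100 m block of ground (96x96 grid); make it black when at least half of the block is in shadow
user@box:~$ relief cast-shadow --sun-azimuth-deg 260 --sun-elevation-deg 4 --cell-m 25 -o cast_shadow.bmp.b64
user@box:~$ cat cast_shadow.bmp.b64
<image width="96" height="96" href="data:image/bmp;base64,Qk2+BAAAAAAAAD4AAAAoAAAAYAAAAGAAAAABAAEAAAAAAIAEAAATCwAAEwsAAAIAAAAAAAAA////AAAAAAAAAAAAAAAAAAAAAAAAAAAAAAAAAAAAAAAAAAAAAAAAAAAAAAAAAAAAAAAAAAAAAAAAAAAAAAAAAAAAAAAAAAAAAAAAAAAAAAAAAAAAAAAAAAAAAAAAAAAAAAAAAAAAAAAAAAAAAAAAAAAAAAAAAAAAAAAAAAAAAAAAAAAAAAAAAAAAAAAAAAAAAAAAAAAAAAAAAAAAAAAAAAAAAAAAAAAAAAAAAAAAAAAAAAAAAAAAAAAAAAAAAAAAAAAAAAAAAAAAAAAAAAAAAAAAAAAAAAAAAAAAAAAAAAAAAAAAAAAAAAAAAAAAAAAAAAAAAAAAAAAAAAAAAAAAAAAAAAAAAAAAAAAAAAAAAAAAAAAAAAAAAAAAAAAAAAAAAAAAAAAAAAAAAAAAAAAAAAAAAAAAAAAAAAAAAAAAAAAAAAAAAAAAAAAAAAAAAAAAAAAAAAAAAAAAAAAAAAAAAAAAAAAAAAAAAAAAAAAAAAAAAAAAAAAAAAAAAAAAAAAAAAAAAAAAAAAAAAAAAAAAAAAAAAAAAAAAAAAAAAAAAAAAAAAAAAAAAAAAAAAAAAAAAAAAAAAAAAAAAAAAAAAAAAAAAAAAAAAAAAAAAAAAAAAAAAAAAAAAAAAAAAAAAAAAAAAAAAAAAAAAAAAAAAAAAAAAAAAAAAAAAAAAAAAAAAAAAAAAAAAAAAAAAAAAAAAAAAAAAAAAAAAAAAAAAAAAAAAAAAAAAAAAAAAAAAAAAAAAAAAAAAAAAAAAAAAAAAAAAAAAAAAAAAAAAAAAAAAAAAAAcAAAAAAAAAAAAAAB+AAAAAAAAAAAAAAD+AAAAAAAAAAAAAAH/AAAAAAAAAAAAAAP/gAAAAAAAAAAAAAf/wAAAAAAAAAAAAA//4AAAAAAAAAAAAB//4AAAAAAAAAAAAB//8AAAAAAAAAAAAD//+AAAAAAAAAAAAH//+AAAAAAAAAAAAP///AAAAAAAAAAAAP///AAAAAAAAAAAAf///gAAAAAAAAAAA////gAAAAAAAAAAA////gAAAAAAAAAAB////wAAAAAAAAAAD////wAAAAAAAAAAD////wAAAAAAAAAAH////wAAAAAAAAAAH////4AAAAAAAAAAH////4AAAAAAAAAAP////4AAAAAAAAAAP////4AAAAAAAAAAf////4AAAAAAAAAAf////4AAAAAAAAAAf////wAAAAAAAAAA/////gAAAAAAAAAA////+AAAAAAAAAAA////AAAAAAAAAAAA///AAAAAAAAAAAAB//gAAAAAAAAAAAAB/gAAAAAAAAAAAAAAgAAAAAAAAAAAAAAAAAAAAAAAAAAAAAAAAAAAAAAAAAAAAAAAAAAAAAAAAAAAAAAAAAAAAAAAAAAAAAAAAAAAAAAAAAAAAAAAAAAAAAAAAAAAAAAAAAAAAAAAAAAAAAAAAAAAAAAAAAAAAAAAAAAAAAAAAAAAAAAAAAAAAAAAAAAAAAAAAAAAAAAAAAAAAAAAAAAAAAAAAAAAAAAAAAAAAAAAAAAAAAAAAAAAAA="/>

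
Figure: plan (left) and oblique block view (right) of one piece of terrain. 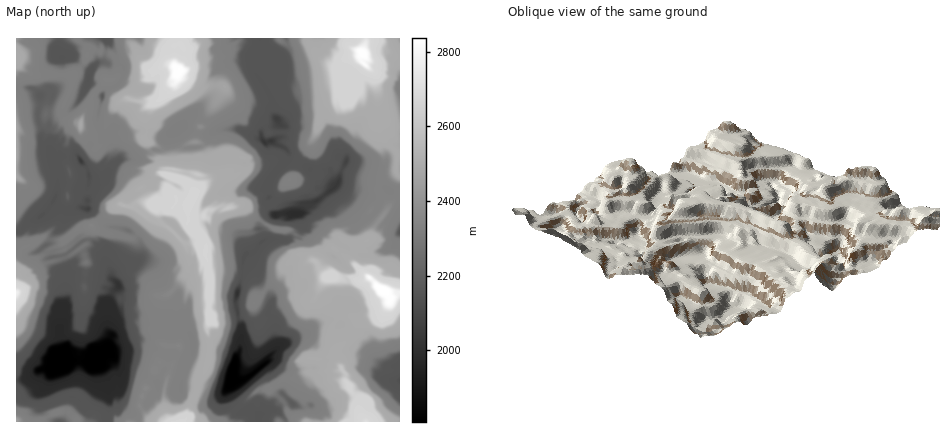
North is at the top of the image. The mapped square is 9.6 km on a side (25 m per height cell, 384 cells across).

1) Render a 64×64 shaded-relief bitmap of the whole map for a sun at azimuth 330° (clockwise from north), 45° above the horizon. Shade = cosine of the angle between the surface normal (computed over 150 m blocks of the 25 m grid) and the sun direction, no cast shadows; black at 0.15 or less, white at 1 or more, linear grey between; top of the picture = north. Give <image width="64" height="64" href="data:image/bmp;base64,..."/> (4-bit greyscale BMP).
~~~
<image width="64" height="64" href="data:image/bmp;base64,Qk12CAAAAAAAAHYAAAAoAAAAQAAAAEAAAAABAAQAAAAAAAAIAAATCwAAEwsAABAAAAAAAAAAAAAAABEREQAiIiIAMzMzAERERABVVVUAZmZmAHd3dwCIiIgAmZmZAKqqqgC7u7sAzMzMAN3d3QDu7u4A////AKnO2DOLyqqr/8u+3f/tqJqN26uqqs66zuze3P2quqi93Lzuuaqquqvv667t3v/YeZvcu6qqrb3d3c3M7bqpmanMzN7+2qqrzd7rrO7d7ulmnO26mqmZrMy7upvNupd5rMzN7d3cqru+/uypvuvP6SI53/2WhlepeZmXmrzKqGiYqZzv/su7q8ve3bmc26zrMAS//+pVRZd5mHeqiMyompeamr3v7su6qqzdupq5q8xwAEz//9yXaKqGaqp4mpmqunqrve7d3Lu6q93LqrmazJIAF77///2aqXaKq7uYh5uqN6yr7/7M3u27zMqquprNpQAGqc///+q4iaqry5lnmqkUZ7q879vN7uzM26qqms65AAKpWf///Kiqqqu5eXRpqTFSWaqs26q97czrqqqqvspAAJpiXv7dqaqqvMhWhDaaciQoqqqqqqrcvdyqqqqt23AAWpckzd3duqqruVWXMjYlEyOaqGeaqru8vKqqqazbcQAZuWR77u/tuqqpVJl1IQEwMSV1Qjeambm8qqqqq8uBACe2M2ne7u/bqqpiWHd1MREVMkZkEVmqmLu6qqqrqpMAOKdhJFnNzduqqpUkQjMBBBaYdkRkJYuLmqqqqquYdQAJiaczRYm7y6qqqWRDMzETRZq4Ullle5ubqqqqq6gyEAd7qZiGWKq8qqqqlTI3cyI0mrulSZiaq7uqqqqqqmMRFImaqpZ2VouqqqqWZBFUESOau7cnmqmry6qqqrmrpiNmdWmqeXVEeqqqq6mpUgMQEnq7uTWaqLurqqqquruWM4p1Jqh6aIiaqqqrm6Y0ECEBOKq5U5qYu6uqmqqru4Qzm6kzqaiaqqqqqquLpzFREhITWalyOJu7y6qZmom7ciKs3HJpubqqmqqqqZpphHQRNGRZqZU1vbvLqqqZibtyEFzexki6uqqIiZl2qHq6ylMlmZqqmXabu7uqq5eau4IQKd7teZmqq4Q0VleY27urmDSaqqqZh3ery6qruKq7gyIorN24eqqrp0R4mpy93duZZYqqqZqXaKvtuqu7qpt0NCiqvbh6qqvNu87cy6vMu5mEWJqWeZiaq97bq8urmnVFR6q8u6qqqs7bzc7sqbubyqdVWJhoqaqqvduruquaZGVnqrzNyqqqu8ur3N3cvMqsqIZVipmqqpmaqqqbqZpjZWeqrO78uru6qqvbu83LqXnLh3iHeaqZh2eKmXqoqWNmaJqr7//u3sqqqqqXa9y6lWu5d5lWdlVWZ5dliri5c2ZHmaq+//7u/bqqqqglqu7ciN63Z1NERXiIZVaaiaiEZzRWiYd77uzv273cuoaM7u7rvvyHZmiZqpZWealqqHVYZDNmVmat/r7uu+/smXZ7vN2r7+uqmZmYZYmappqHZTeHZFnM3Lve7N7bve2phBaqu7q+/+2oZlVYhmZoqZVGETRmab3e7t3+7cqqvaeYEYmqqqrO/rUzRYhlRFmqqEVBEhNmebve7d7u7KqryYlxKJqqqZrNuGV5mHh4mqmduJdnQUdTNFjO283uyqq7macSiqqZmKze2qu7uqqqqVjczLulWZhkNGndu97rqqupqnE5qqmZq+/+u87tqqqqYpu7rLl5qVVmZXzsvNyqqqqZpieauqmqv//avO7Lu6qSWahXmqqpQRSIZ87LzKqqqViZZqqpqqqs7e26vdqqu7hZqVAUmrymMXmGbMvLqqqWN5iIqqmqqqvc7+upu6vLy5mqkgBJreynaZhXu8yqqoZ5mImqqqqqqt297bvMzN3LqqqpIAer78qaqXar3bqrmniHiqqqu4aZzsve3e3MzMuqqqqDFpq925iZmKzNyqvLWIeKqqmqUzaN277t3cy7qqqqqpZGqqqpUziZi7q6mbtHdoqqmYZ3I0arqc7u3d7cy6q7p3mru7ZUA5mJd6hWi1d1iqqJZqqFVYpkWt3d3e7u3cqpnMu6t4hhaZZXdWWKZ3WKqnZZqqmZqmY1m7u7rN7tzJmZzLq7pmMVZWZXmZpXdYmJdVmqqqqpqmSaqry6q8zKqZZ4q83IJiNFVYqqqVd2eYeIVpqqqpe6gUmqqpmqmIl5iJq7vctCQ0V4qqqpaIiJmKumiqqqeJqlF5qqqZmXQjiZm7u8vJI0SJqqqqqYeZmavNmaqHZ6qZgxaaq5iJl2JZl4mru8uGZomqqqmph4u7qs25q4VYqmRFIDeap2eZlTiYeau7u6pkNZqqqaqXi824rsqtqImZhSE0ETipZWmnN6maqqu7qXYxSKqpmpibzcld653dqqvchBFEEnqWR5lXqqqpq7u5qpUmiZiKmIqs22Xuid/svO/KYQJkSJhnmIiqqrmru7q6qURnl2h2Vom7c77Gvv66nMuEICh4mYiYiaqqu6u7qrqqdURlOXVERoqTXcqq3spVq6UjFZvLmZmKqqq7q7uquqqXYyQGeZh3mqVLy6qtyoebykMzaty5iJqqqru7u6qqqqiHJCJIqrzcuCntyqzLuqq7lkNWrKiJqqqqururq6qpdYhWYyaZvO7tMr3Lq7zsq82pdlSKl4mqqqq6uavMqqhUaHaIVYaLzO2jOJuqvP7L3cpndYqWeaqqqqq4u97KuHZniKmXllmqqrl4y7m7ztq7qmRmipVJqqqpiqi6ztq7t3Z5qKmmOJh4y7vcut3M66qqhVSKpzeqqmaKiqq9277phkiquqgWqEervOy7ztzsqqmJdHmqVpqrRJuKqrzbvuuHN6"/>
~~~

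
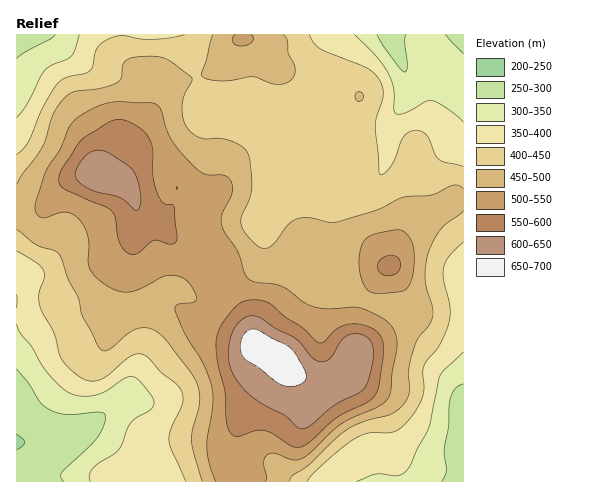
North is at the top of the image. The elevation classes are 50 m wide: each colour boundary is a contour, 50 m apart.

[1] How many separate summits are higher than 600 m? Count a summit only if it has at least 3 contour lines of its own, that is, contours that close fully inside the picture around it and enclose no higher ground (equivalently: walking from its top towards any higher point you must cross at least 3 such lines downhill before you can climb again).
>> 1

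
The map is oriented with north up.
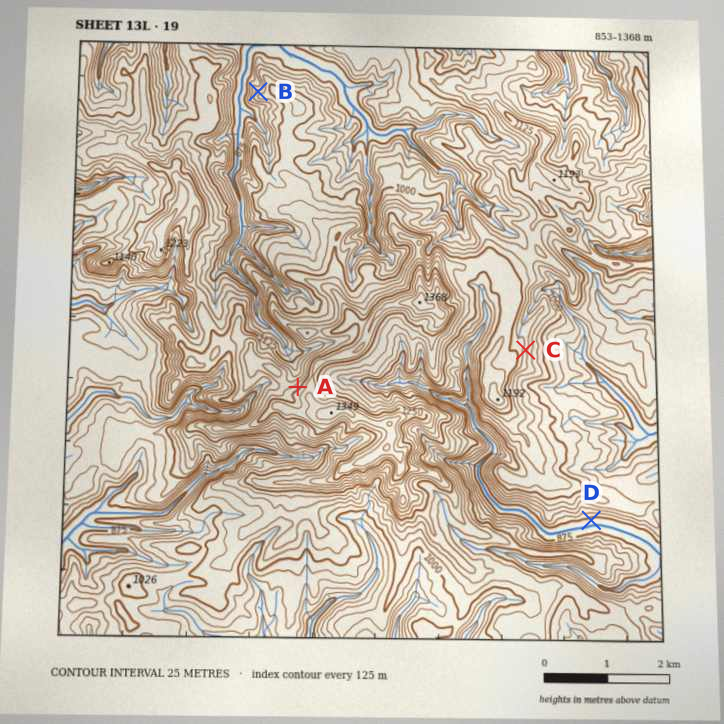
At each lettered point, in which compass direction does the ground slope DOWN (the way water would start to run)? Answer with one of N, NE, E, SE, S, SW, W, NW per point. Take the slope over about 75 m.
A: NW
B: NW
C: E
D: S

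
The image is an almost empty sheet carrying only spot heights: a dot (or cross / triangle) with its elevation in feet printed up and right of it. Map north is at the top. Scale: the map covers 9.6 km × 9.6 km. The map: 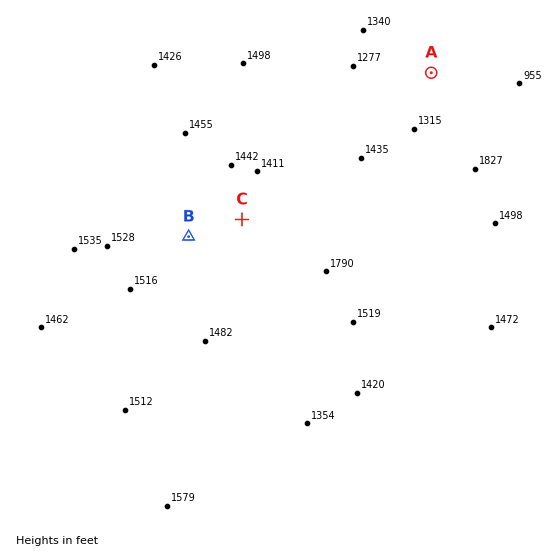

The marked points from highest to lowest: B C A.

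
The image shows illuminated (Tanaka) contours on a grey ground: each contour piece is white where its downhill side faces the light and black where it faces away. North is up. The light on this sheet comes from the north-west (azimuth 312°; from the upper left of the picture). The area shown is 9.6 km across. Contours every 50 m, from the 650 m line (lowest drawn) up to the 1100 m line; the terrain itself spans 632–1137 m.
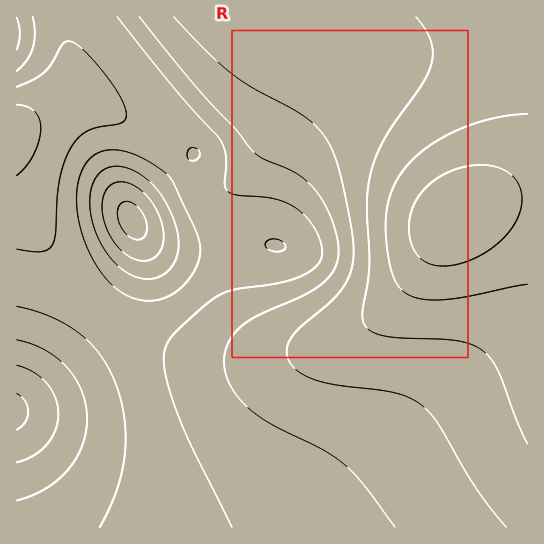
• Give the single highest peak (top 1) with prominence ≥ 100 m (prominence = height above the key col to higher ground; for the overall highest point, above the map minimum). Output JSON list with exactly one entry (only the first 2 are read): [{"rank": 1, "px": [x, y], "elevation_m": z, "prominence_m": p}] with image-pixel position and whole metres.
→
[{"rank": 1, "px": [455, 218], "elevation_m": 1137, "prominence_m": 505}]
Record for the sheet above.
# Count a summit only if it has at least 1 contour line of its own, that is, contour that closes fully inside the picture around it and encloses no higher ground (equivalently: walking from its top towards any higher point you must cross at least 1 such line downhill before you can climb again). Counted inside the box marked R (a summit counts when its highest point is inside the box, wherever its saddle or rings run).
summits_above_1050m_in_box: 1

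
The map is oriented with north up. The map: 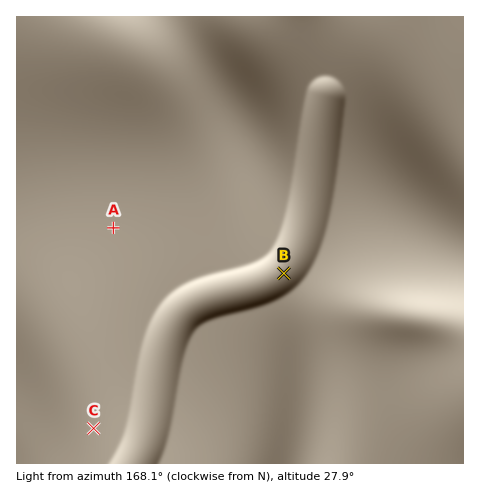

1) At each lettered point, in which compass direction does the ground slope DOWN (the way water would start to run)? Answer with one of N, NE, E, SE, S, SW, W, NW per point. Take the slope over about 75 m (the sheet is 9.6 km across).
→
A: E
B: W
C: E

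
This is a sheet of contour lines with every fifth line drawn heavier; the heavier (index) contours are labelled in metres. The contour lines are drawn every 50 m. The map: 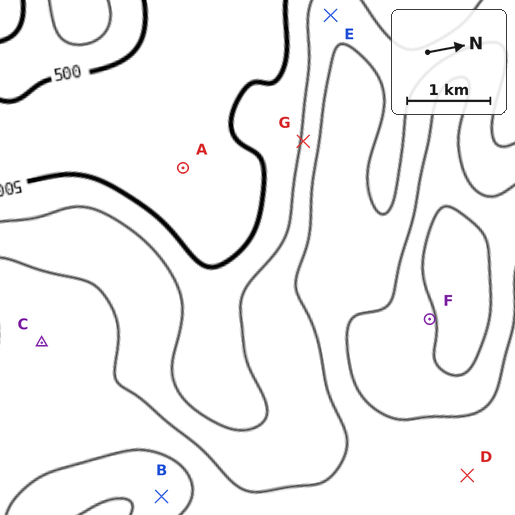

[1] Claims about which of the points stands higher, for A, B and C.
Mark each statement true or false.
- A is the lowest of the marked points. true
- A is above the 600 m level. false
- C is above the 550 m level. true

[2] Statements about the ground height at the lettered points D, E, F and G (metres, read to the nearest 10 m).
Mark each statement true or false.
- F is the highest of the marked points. true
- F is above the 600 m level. true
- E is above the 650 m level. false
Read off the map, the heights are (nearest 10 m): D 610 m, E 580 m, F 690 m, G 560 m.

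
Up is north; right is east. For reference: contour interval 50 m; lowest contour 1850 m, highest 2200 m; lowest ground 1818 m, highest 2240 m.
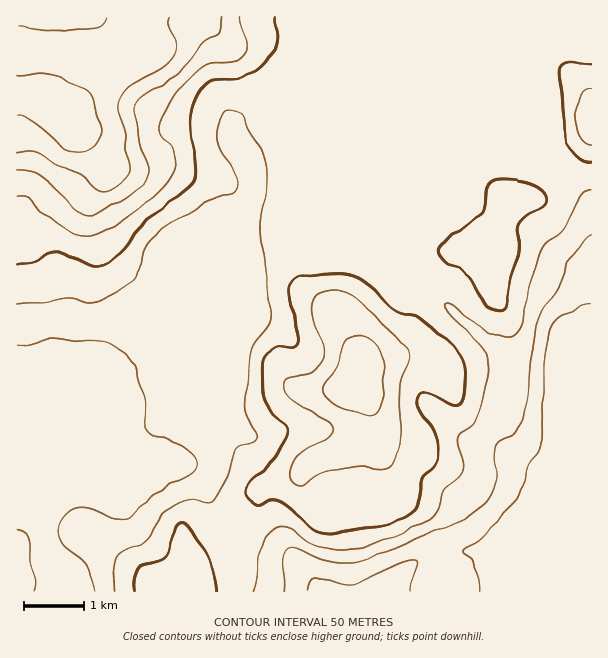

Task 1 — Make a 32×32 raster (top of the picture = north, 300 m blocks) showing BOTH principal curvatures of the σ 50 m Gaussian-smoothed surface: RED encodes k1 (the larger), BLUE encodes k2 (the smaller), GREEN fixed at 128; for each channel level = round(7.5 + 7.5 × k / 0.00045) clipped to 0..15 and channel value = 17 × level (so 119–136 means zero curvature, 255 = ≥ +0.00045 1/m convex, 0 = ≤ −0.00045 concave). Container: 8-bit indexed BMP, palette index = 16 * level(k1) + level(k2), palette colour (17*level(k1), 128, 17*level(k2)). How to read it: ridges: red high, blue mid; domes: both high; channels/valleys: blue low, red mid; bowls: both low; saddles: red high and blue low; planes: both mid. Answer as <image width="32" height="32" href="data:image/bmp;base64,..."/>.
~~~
<image width="32" height="32" href="data:image/bmp;base64,Qk02CAAAAAAAADYEAAAoAAAAIAAAACAAAAABAAgAAAAAAAAEAAATCwAAEwsAAAABAAAAAAAAAIAAABGAAAAigAAAM4AAAESAAABVgAAAZoAAAHeAAACIgAAAmYAAAKqAAAC7gAAAzIAAAN2AAADugAAA/4AAAACAEQARgBEAIoARADOAEQBEgBEAVYARAGaAEQB3gBEAiIARAJmAEQCqgBEAu4ARAMyAEQDdgBEA7oARAP+AEQAAgCIAEYAiACKAIgAzgCIARIAiAFWAIgBmgCIAd4AiAIiAIgCZgCIAqoAiALuAIgDMgCIA3YAiAO6AIgD/gCIAAIAzABGAMwAigDMAM4AzAESAMwBVgDMAZoAzAHeAMwCIgDMAmYAzAKqAMwC7gDMAzIAzAN2AMwDugDMA/4AzAACARAARgEQAIoBEADOARABEgEQAVYBEAGaARAB3gEQAiIBEAJmARACqgEQAu4BEAMyARADdgEQA7oBEAP+ARAAAgFUAEYBVACKAVQAzgFUARIBVAFWAVQBmgFUAd4BVAIiAVQCZgFUAqoBVALuAVQDMgFUA3YBVAO6AVQD/gFUAAIBmABGAZgAigGYAM4BmAESAZgBVgGYAZoBmAHeAZgCIgGYAmYBmAKqAZgC7gGYAzIBmAN2AZgDugGYA/4BmAACAdwARgHcAIoB3ADOAdwBEgHcAVYB3AGaAdwB3gHcAiIB3AJmAdwCqgHcAu4B3AMyAdwDdgHcA7oB3AP+AdwAAgIgAEYCIACKAiAAzgIgARICIAFWAiABmgIgAd4CIAIiAiACZgIgAqoCIALuAiADMgIgA3YCIAO6AiAD/gIgAAICZABGAmQAigJkAM4CZAESAmQBVgJkAZoCZAHeAmQCIgJkAmYCZAKqAmQC7gJkAzICZAN2AmQDugJkA/4CZAACAqgARgKoAIoCqADOAqgBEgKoAVYCqAGaAqgB3gKoAiICqAJmAqgCqgKoAu4CqAMyAqgDdgKoA7oCqAP+AqgAAgLsAEYC7ACKAuwAzgLsARIC7AFWAuwBmgLsAd4C7AIiAuwCZgLsAqoC7ALuAuwDMgLsA3YC7AO6AuwD/gLsAAIDMABGAzAAigMwAM4DMAESAzABVgMwAZoDMAHeAzACIgMwAmYDMAKqAzAC7gMwAzIDMAN2AzADugMwA/4DMAACA3QARgN0AIoDdADOA3QBEgN0AVYDdAGaA3QB3gN0AiIDdAJmA3QCqgN0Au4DdAMyA3QDdgN0A7oDdAP+A3QAAgO4AEYDuACKA7gAzgO4ARIDuAFWA7gBmgO4Ad4DuAIiA7gCZgO4AqoDuALuA7gDMgO4A3YDuAO6A7gD/gO4AAID/ABGA/wAigP8AM4D/AESA/wBVgP8AZoD/AHeA/wCIgP8AmYD/AKqA/wC7gP8AzID/AN2A/wDugP8A/4D/ALmlk4aCpvqolbj6koTIqYRggKCAdYSou7qnhoaGmIaYpnR0doPV69iluPqgpdeFcHCis5FwcJGmp5WGh4aHhpiolJWoxdOVs8X3x5C15WCAtenJt6WAcICAk4WGhpd2l5aEp8m3hUJz+vlycZP1gKH86sfX+dils7OkgmN2p4aYhoeUp4V0Y6Hp+sGRleiQtPjJtrfI6vn1xbiWcpS5lph3d4eFhneFkpCzstTq6cLpxnV1hcnJp3NjucmlopaFhYeHd3eHh4eGc3JTdLfW9fq1c2Jz1aWTt9ammKd0Y3Z3h4eHh4d3h4Z2Y2Oks2OF+vn398jolbf4pJd1k5aUhIeHd4eHd4eHl4aVt7eFQoCxkaO018iU+bZgpHSnyKWDh4eHh4eHh4eXp7e4l5OCk4FwkIDS1cSloLPFgsjHcnN3h3eHh4d3d3eHp5aVstXKyNXp6vnYhECR+ceCt+iAdHeHh4eHd4aHh5e4hnOBtvr38/n62LdxcOj5loSm93B0h4d3h4d3dpaGlZWFc3DY+pRRlPfqyMPEyMm3o6b3cHN3hHR1hXV1p4V1hoeGoPjmcECj+Py3xLfYyaKAxfdxcoeHdnWGdYaXlJSjhYeAk7KRhPbT15WlyaeAgKH152FSdHaHhpaWlYW3+9iTd3JTlJXo+6bWlIS0cHCS+fm2gXSFh5eFlriFk+bIpIR3coSo5vfr2clycrJxc6f6yJS1tqSYmIWXyJe0o2N0h3dyldjmpJbHpHBitJV1lfa1dJeGhJeXhIW2p8ViVHV3hIWVxbRzcqKAhYPI2Mem+dmDhXVzdYSDtbWmxkJjdHR0hpjHlnR1hYeHg7XX9/r96YKUpnKEpZXat5W1ZHR1dGN0qMiFd3eHh4eHgoF0tdPQcZXIgVKWp8j2lZaXhIZ1hLSVxoR2h4eHh3eHdlFzxvn599iBY4WVdPj7xsi2xtXWpnO2xpOGh4d3h4d3cpb3+frVwaNkY7Wi1f349ejGtJWFc5b6yIKHh4eHh4eT19aDgHCQ4qaS2urE5KRx17hydIWFtuvZkneHh4eHh4ajknOFcbD4taTn2trqplCktmJ0hqaltqSEd4eHh4eHh4eHh4eAo/2TuPimtrNwYrWVY2SGhnaEhod3h3eHh3d3d4d3doCk+8P56rfG03FhsXNTUpOThYeHh4eHh4eHh4eHh4d0Y6P5treVhJXm9cfHg1GFpaSCdYeHh4eHh4eHh4eHhZal1fdzgoOFhYa3+fvooLjZx5WChneHh4eHh4eHh4eFp7fWlHODc3OVlZaXyeai9/jnxqaDd4eHh4eHh4eHh3Z1lKJyxsnHyLmnhoaVlbjmc2Kll4N3h4eHh4eHh4eHhoWnuac="/>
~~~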